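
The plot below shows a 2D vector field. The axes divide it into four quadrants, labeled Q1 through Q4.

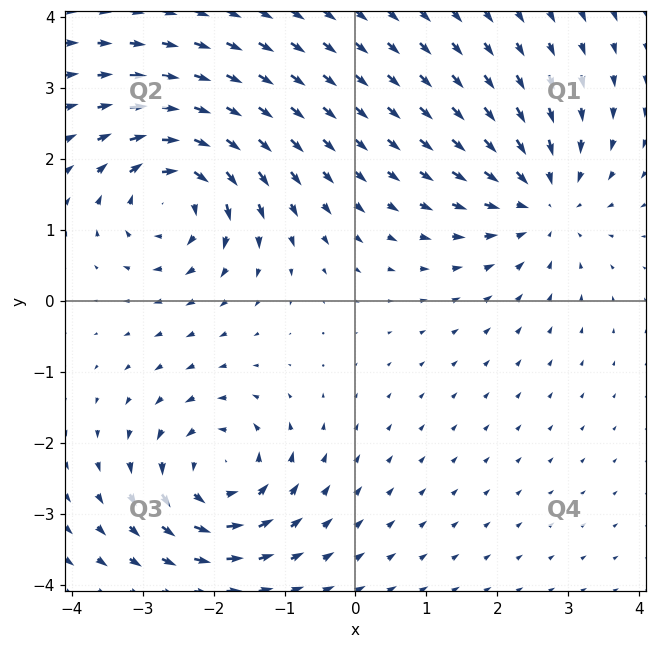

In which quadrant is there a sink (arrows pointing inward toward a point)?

The sink sits at approximately (2.6, 1.4), which lies in quadrant Q1. The divergence there is about -3, negative as expected for a sink.

Q1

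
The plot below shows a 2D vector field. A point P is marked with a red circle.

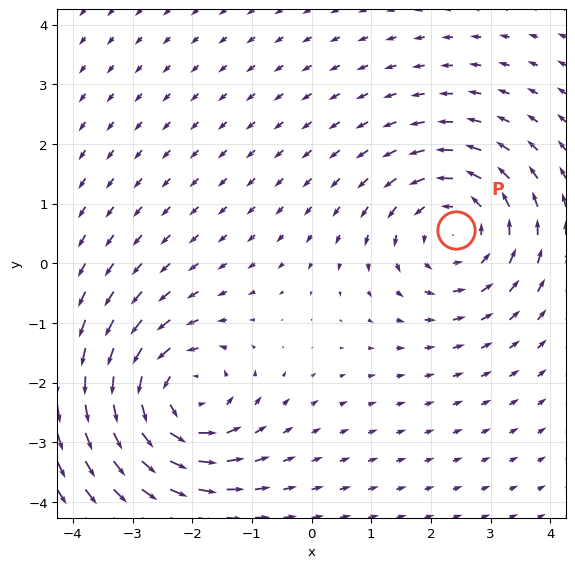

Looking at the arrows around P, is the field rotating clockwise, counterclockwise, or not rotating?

Near P at (2.4, 0.6) the arrows circulate counterclockwise. The curl (z-component) there is about +4; positive curl means counterclockwise rotation.

counterclockwise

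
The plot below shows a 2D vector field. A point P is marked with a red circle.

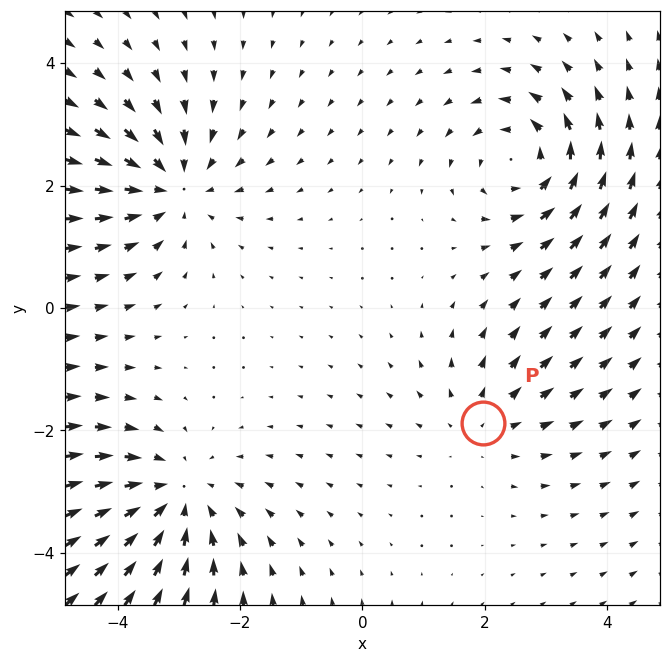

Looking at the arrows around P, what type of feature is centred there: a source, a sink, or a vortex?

At P (2.0, -1.9) the arrows spread outward. Divergence about +2, curl ≈0 — positive divergence with near-zero curl is a source.

source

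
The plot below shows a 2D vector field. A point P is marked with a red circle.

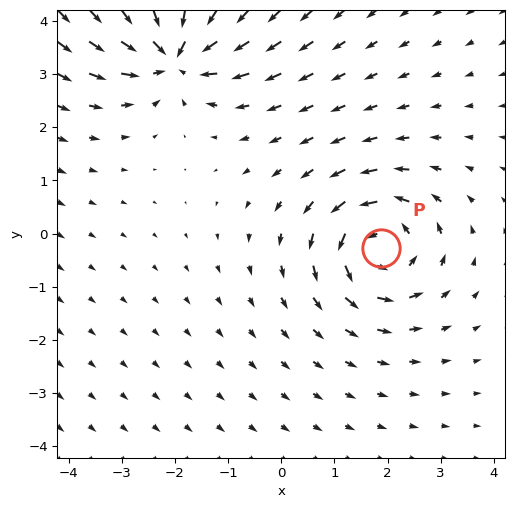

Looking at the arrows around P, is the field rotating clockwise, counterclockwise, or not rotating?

counterclockwise

Near P at (1.9, -0.3) the arrows circulate counterclockwise. The curl (z-component) there is about +5; positive curl means counterclockwise rotation.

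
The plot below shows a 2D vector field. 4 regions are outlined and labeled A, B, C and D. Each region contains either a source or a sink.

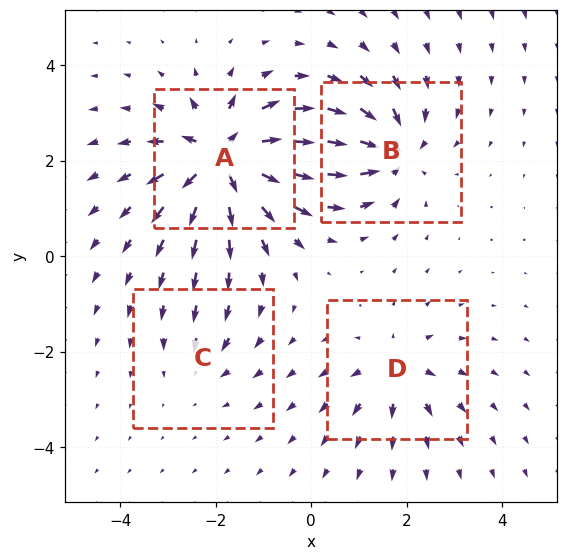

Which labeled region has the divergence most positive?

A

Divergence at each region's feature centre — A: about +9, B: about -6, C: about -3, D: about +4. Region A is most positive.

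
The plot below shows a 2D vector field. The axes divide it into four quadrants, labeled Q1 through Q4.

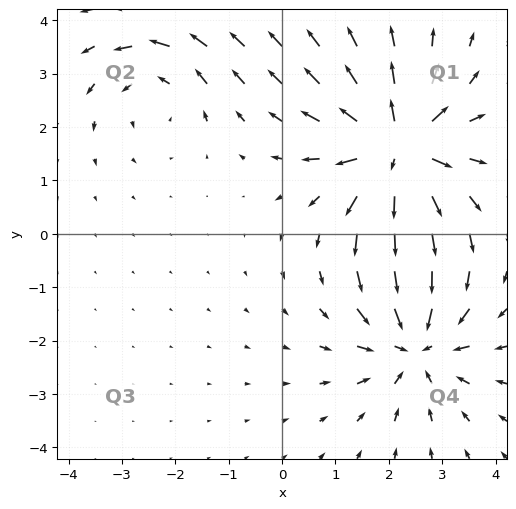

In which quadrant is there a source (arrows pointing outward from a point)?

The source sits at approximately (2.2, 1.6), which lies in quadrant Q1. The divergence there is about +6, positive as expected for a source.

Q1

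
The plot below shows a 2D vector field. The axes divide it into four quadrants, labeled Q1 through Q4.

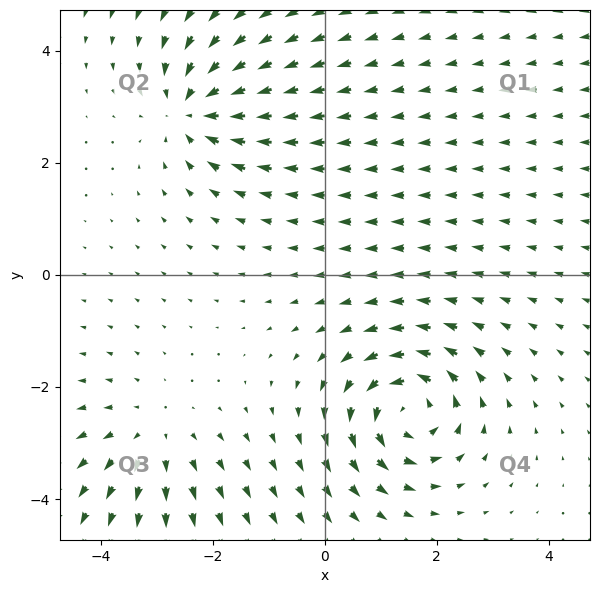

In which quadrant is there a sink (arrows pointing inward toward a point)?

The sink sits at approximately (-2.3, 3.0), which lies in quadrant Q2. The divergence there is about -5, negative as expected for a sink.

Q2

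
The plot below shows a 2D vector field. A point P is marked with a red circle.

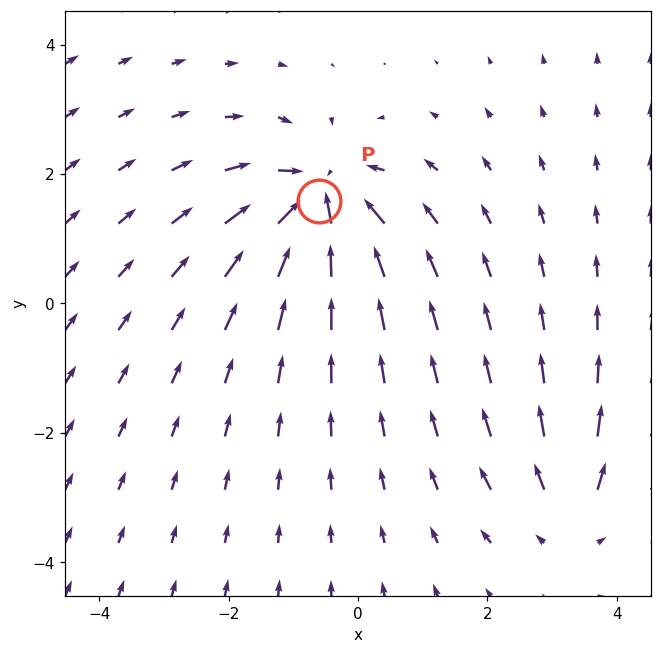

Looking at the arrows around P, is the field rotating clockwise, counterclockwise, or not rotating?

not rotating

Near P at (-0.6, 1.6) the arrows show no circulation. The curl there is ≈0.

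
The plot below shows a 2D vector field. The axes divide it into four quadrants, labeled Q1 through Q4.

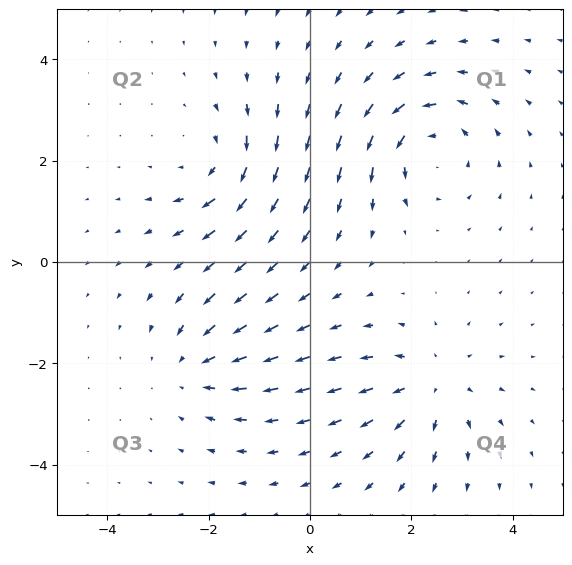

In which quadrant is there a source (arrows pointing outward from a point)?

Q4

The source sits at approximately (2.4, -2.4), which lies in quadrant Q4. The divergence there is about +4, positive as expected for a source.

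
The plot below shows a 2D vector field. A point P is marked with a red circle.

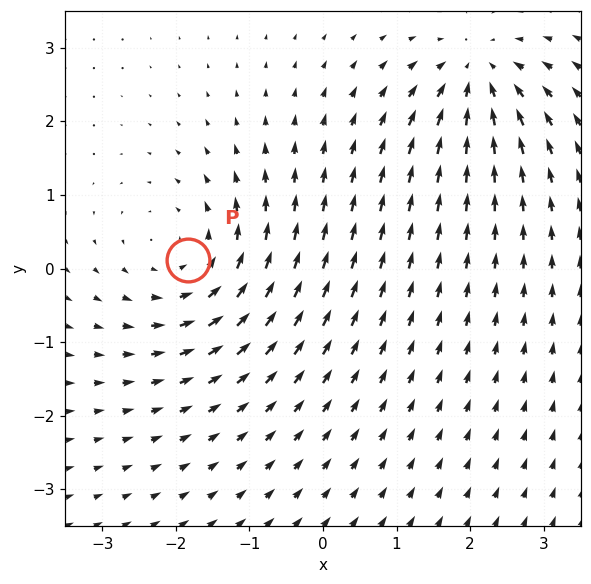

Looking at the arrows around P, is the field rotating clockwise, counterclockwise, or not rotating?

Near P at (-1.8, 0.1) the arrows circulate counterclockwise. The curl (z-component) there is about +4; positive curl means counterclockwise rotation.

counterclockwise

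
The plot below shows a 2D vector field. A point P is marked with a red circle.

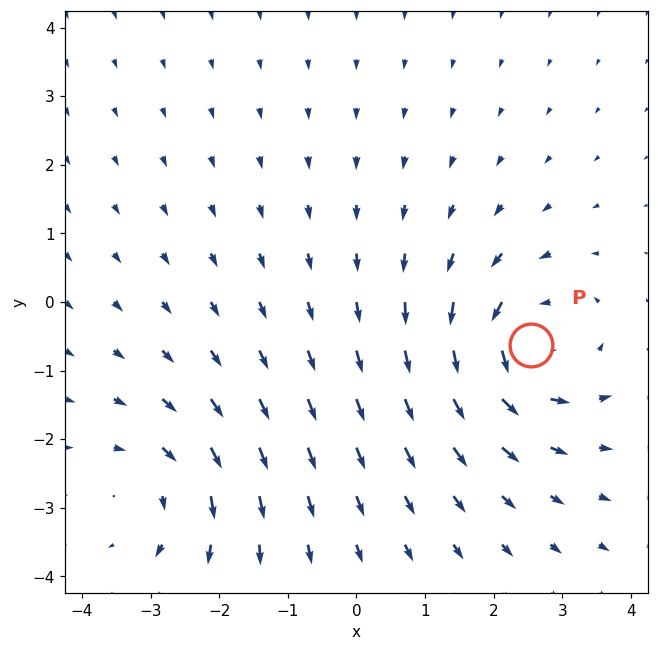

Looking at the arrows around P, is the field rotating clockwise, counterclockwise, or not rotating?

Near P at (2.5, -0.6) the arrows circulate counterclockwise. The curl (z-component) there is about +5; positive curl means counterclockwise rotation.

counterclockwise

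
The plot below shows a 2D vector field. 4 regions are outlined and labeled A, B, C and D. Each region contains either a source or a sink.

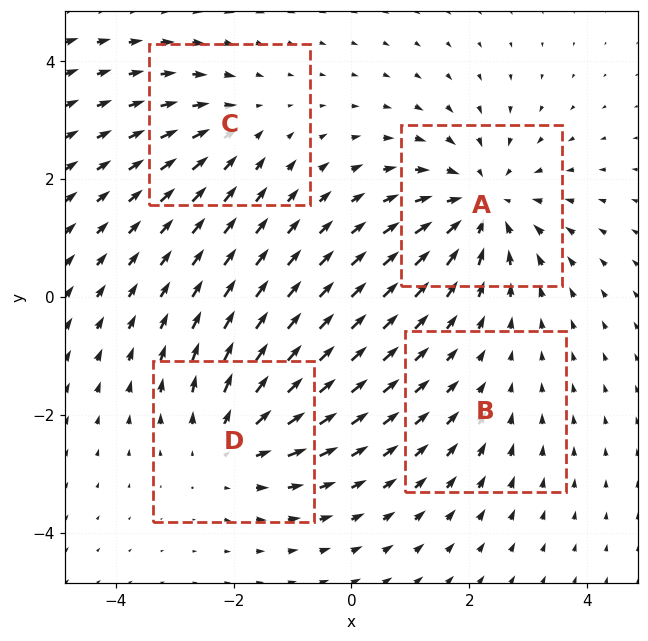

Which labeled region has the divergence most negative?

Divergence at each region's feature centre — A: about -6, B: about -2, C: about -3, D: about +4. Region A is most negative.

A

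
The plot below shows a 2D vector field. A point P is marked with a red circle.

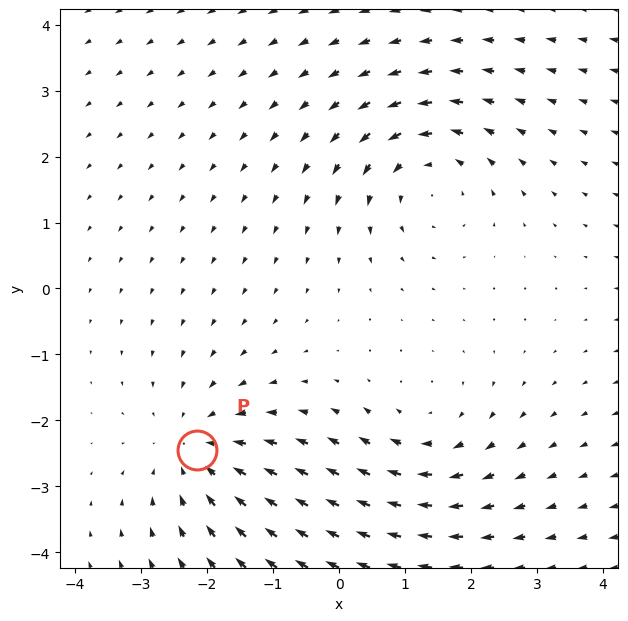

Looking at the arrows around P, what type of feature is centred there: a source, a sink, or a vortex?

sink

At P (-2.2, -2.5) the arrows converge inward. Divergence about -3, curl ≈0 — negative divergence with near-zero curl is a sink.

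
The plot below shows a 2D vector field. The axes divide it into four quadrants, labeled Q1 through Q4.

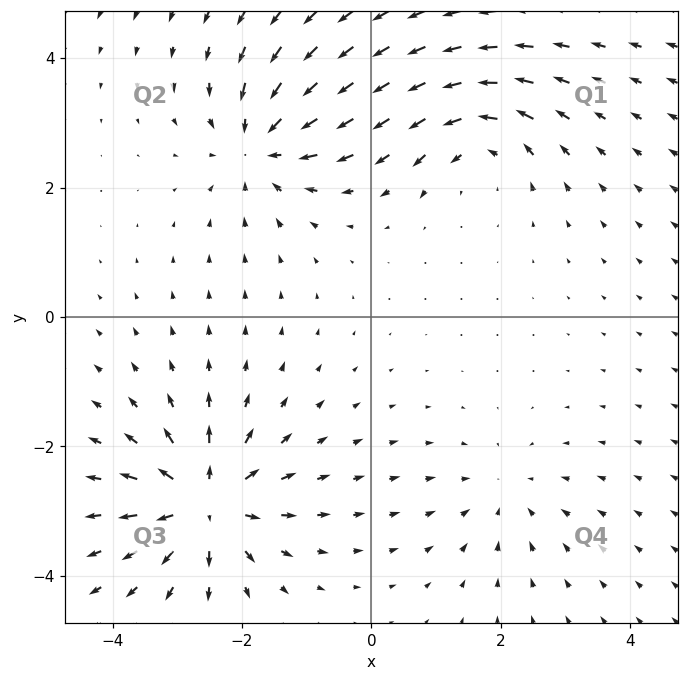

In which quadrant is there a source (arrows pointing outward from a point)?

Q3

The source sits at approximately (-2.6, -2.9), which lies in quadrant Q3. The divergence there is about +7, positive as expected for a source.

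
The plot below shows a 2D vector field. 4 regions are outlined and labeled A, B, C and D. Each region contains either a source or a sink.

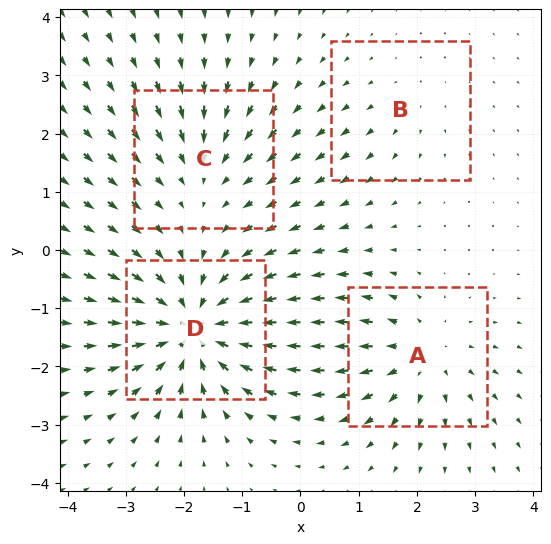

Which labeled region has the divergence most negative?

D

Divergence at each region's feature centre — A: about +4, B: about +2, C: about -3, D: about -7. Region D is most negative.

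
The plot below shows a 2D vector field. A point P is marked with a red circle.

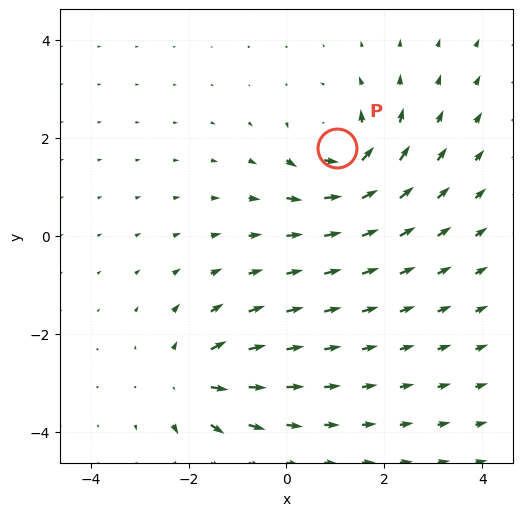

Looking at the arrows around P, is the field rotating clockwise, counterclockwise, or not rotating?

Near P at (1.0, 1.8) the arrows circulate counterclockwise. The curl (z-component) there is about +6; positive curl means counterclockwise rotation.

counterclockwise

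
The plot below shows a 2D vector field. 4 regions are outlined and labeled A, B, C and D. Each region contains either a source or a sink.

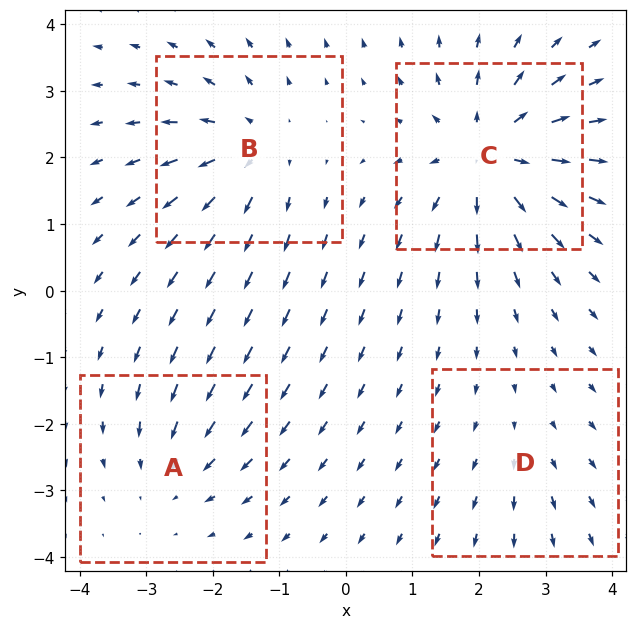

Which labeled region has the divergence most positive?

C

Divergence at each region's feature centre — A: about -3, B: about +5, C: about +7, D: about +2. Region C is most positive.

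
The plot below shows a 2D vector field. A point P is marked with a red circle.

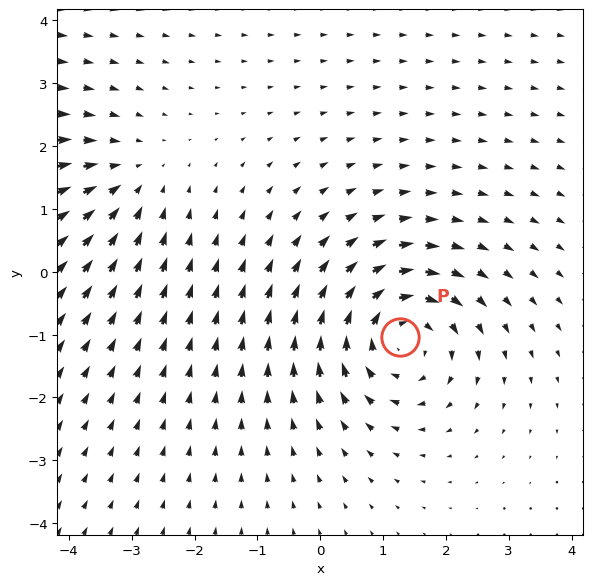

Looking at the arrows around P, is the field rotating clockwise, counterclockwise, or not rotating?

Near P at (1.3, -1.0) the arrows circulate clockwise. The curl (z-component) there is about -5; negative curl means clockwise rotation.

clockwise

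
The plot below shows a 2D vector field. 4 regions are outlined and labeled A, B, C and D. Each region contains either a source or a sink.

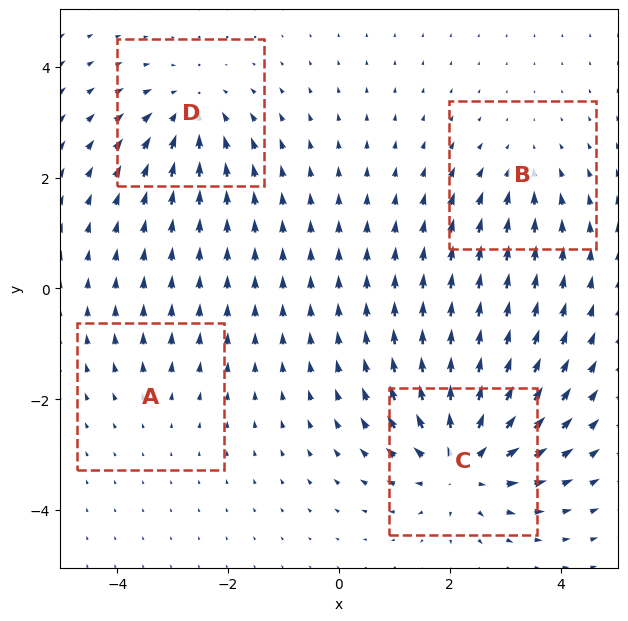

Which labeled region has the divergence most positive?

Divergence at each region's feature centre — A: about +2, B: about -3, C: about +7, D: about -5. Region C is most positive.

C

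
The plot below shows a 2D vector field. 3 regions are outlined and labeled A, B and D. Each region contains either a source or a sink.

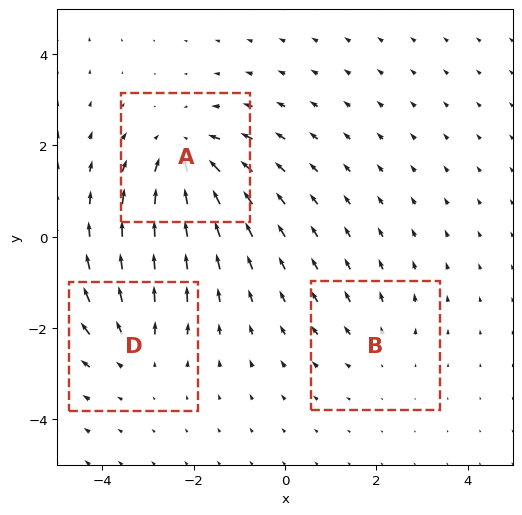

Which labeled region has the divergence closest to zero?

B

Divergence at each region's feature centre — A: about -4, B: about +2, D: about +3. Region B is closest to zero.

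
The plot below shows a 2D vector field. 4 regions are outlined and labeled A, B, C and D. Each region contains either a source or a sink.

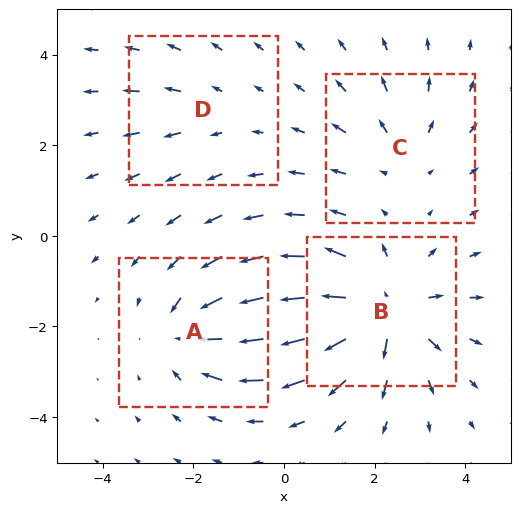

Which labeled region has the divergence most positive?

Divergence at each region's feature centre — A: about -4, B: about +6, C: about +3, D: about +2. Region B is most positive.

B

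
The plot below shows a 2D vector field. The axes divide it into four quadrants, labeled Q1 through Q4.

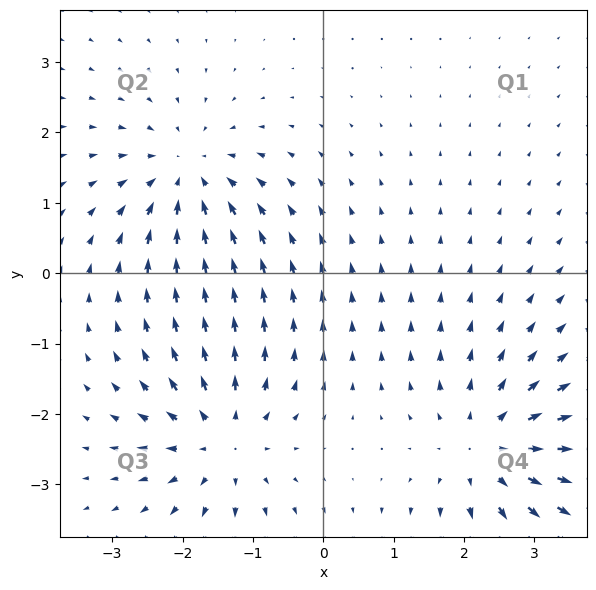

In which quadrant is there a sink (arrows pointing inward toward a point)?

Q2

The sink sits at approximately (-1.9, 1.4), which lies in quadrant Q2. The divergence there is about -4, negative as expected for a sink.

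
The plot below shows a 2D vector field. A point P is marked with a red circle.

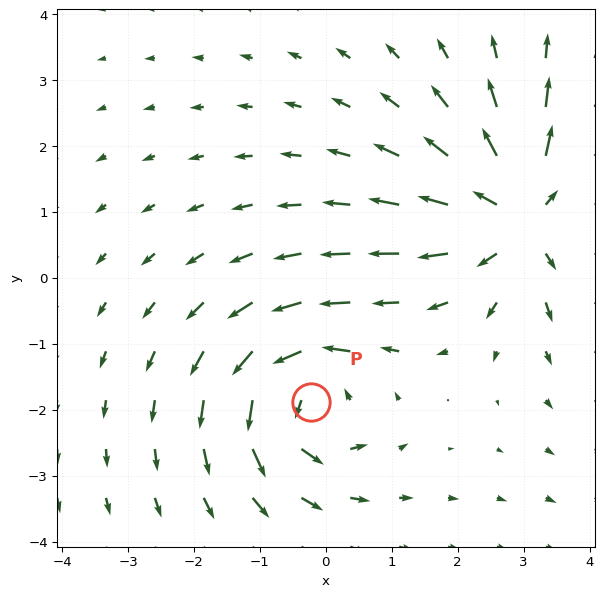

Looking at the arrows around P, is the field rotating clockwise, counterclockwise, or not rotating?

Near P at (-0.2, -1.9) the arrows circulate counterclockwise. The curl (z-component) there is about +4; positive curl means counterclockwise rotation.

counterclockwise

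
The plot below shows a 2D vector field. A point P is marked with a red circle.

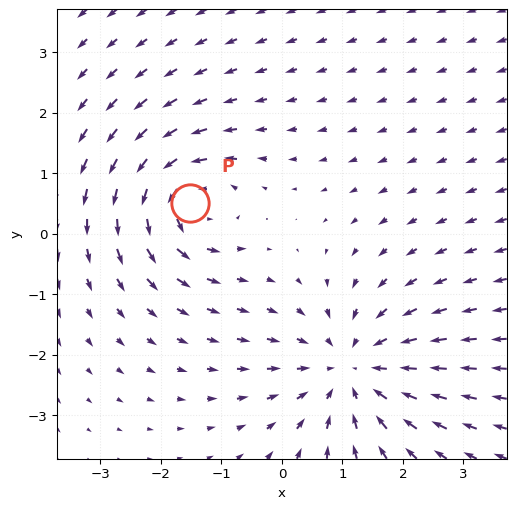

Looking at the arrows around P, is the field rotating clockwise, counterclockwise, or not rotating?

Near P at (-1.5, 0.5) the arrows circulate counterclockwise. The curl (z-component) there is about +5; positive curl means counterclockwise rotation.

counterclockwise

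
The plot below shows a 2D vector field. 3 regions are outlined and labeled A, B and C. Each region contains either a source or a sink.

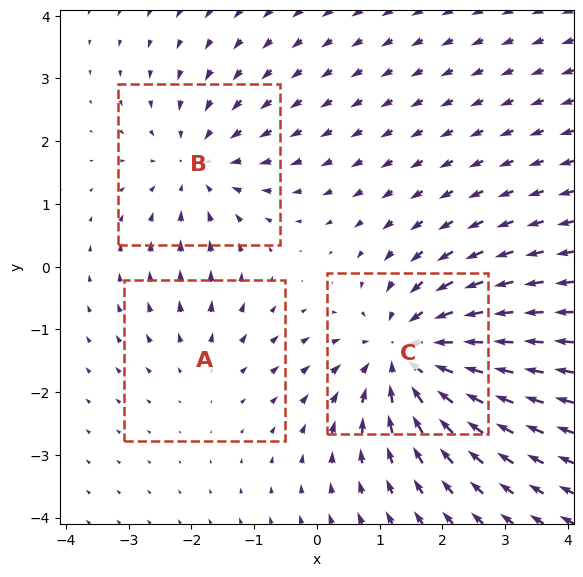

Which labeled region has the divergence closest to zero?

A

Divergence at each region's feature centre — A: about +2, B: about -3, C: about -4. Region A is closest to zero.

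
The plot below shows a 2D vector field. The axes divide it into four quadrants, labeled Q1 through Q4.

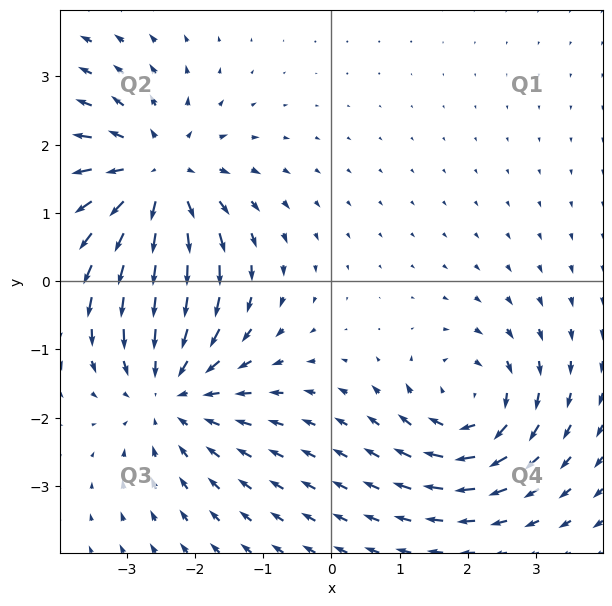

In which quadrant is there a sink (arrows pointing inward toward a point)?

Q3

The sink sits at approximately (-2.4, -1.6), which lies in quadrant Q3. The divergence there is about -3, negative as expected for a sink.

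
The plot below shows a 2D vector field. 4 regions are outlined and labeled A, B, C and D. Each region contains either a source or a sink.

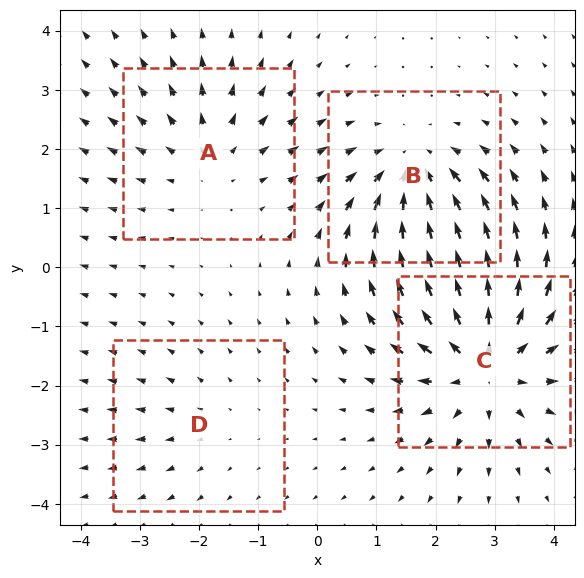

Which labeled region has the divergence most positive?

Divergence at each region's feature centre — A: about +3, B: about -4, C: about +6, D: about +2. Region C is most positive.

C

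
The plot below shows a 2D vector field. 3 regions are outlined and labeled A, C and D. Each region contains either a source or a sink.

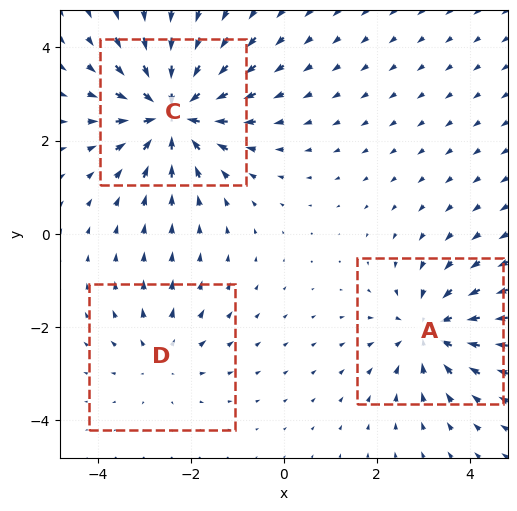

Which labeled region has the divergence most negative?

C

Divergence at each region's feature centre — A: about -3, C: about -5, D: about +2. Region C is most negative.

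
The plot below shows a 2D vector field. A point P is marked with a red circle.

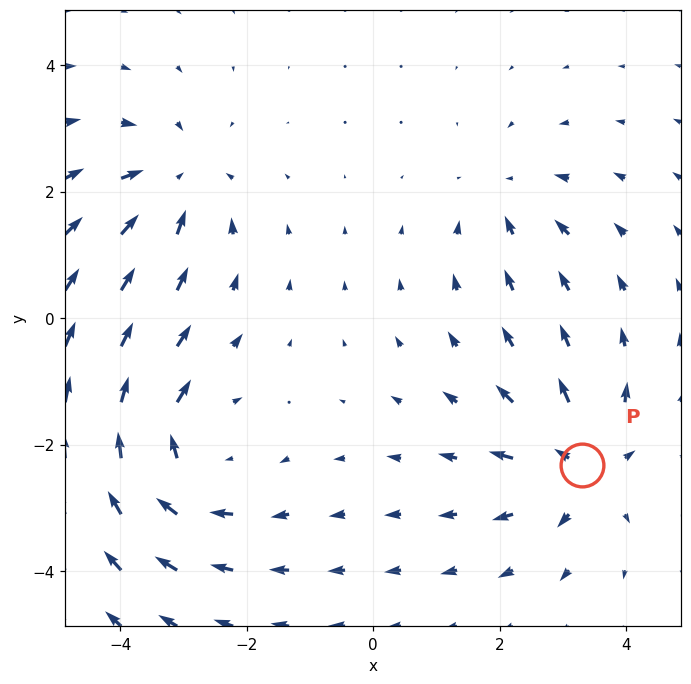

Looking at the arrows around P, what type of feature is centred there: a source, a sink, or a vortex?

source

At P (3.3, -2.3) the arrows spread outward. Divergence about +4, curl ≈0 — positive divergence with near-zero curl is a source.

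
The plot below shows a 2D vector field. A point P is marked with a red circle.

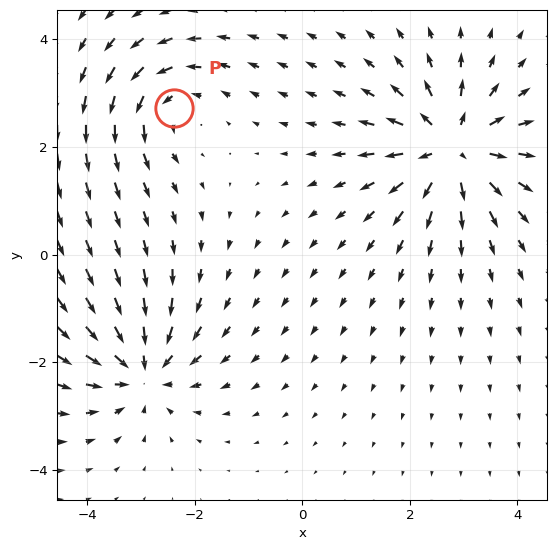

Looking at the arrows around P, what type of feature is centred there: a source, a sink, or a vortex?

At P (-2.4, 2.7) the arrows circulate counterclockwise. Divergence ≈0, curl about +3 — near-zero divergence with nonzero curl is a vortex.

vortex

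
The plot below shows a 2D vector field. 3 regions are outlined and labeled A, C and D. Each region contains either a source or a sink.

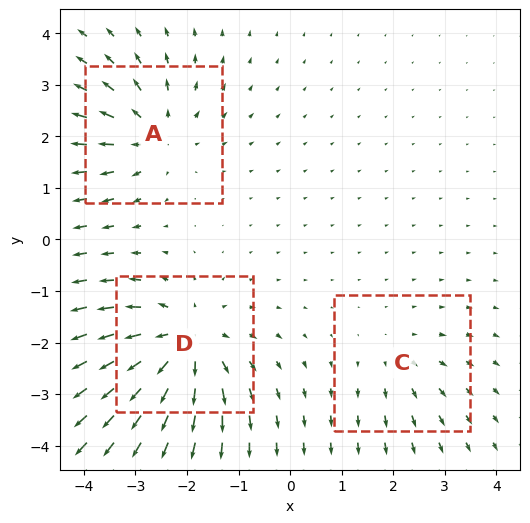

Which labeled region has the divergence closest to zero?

Divergence at each region's feature centre — A: about +3, C: about +2, D: about +5. Region C is closest to zero.

C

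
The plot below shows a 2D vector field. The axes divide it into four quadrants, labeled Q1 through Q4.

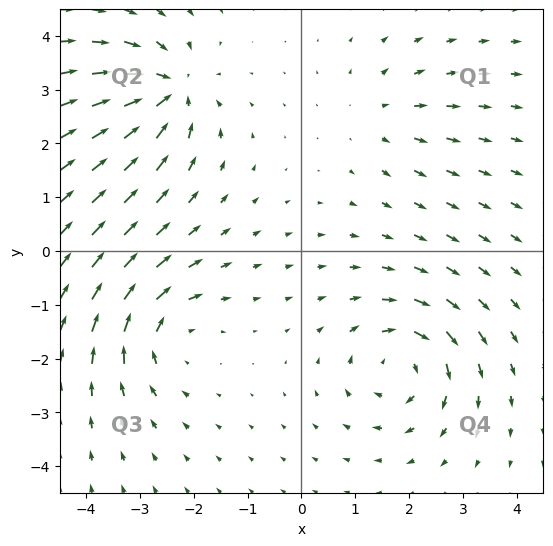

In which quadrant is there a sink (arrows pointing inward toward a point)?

Q2

The sink sits at approximately (-2.5, 3.0), which lies in quadrant Q2. The divergence there is about -6, negative as expected for a sink.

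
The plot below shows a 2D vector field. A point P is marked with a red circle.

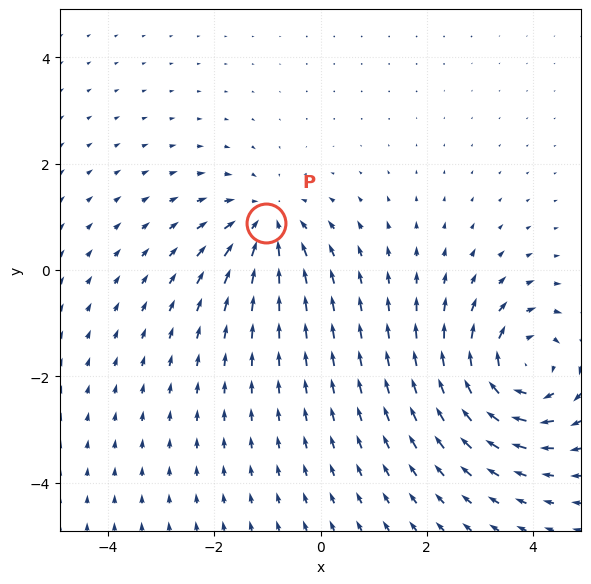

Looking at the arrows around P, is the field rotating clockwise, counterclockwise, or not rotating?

not rotating

Near P at (-1.0, 0.9) the arrows show no circulation. The curl there is ≈0.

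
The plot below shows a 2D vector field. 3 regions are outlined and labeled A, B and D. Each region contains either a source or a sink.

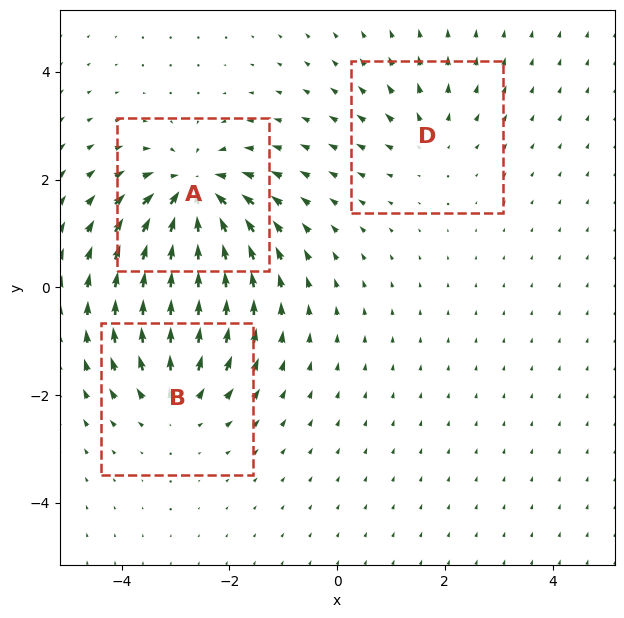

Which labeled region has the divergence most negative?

A

Divergence at each region's feature centre — A: about -6, B: about +3, D: about +2. Region A is most negative.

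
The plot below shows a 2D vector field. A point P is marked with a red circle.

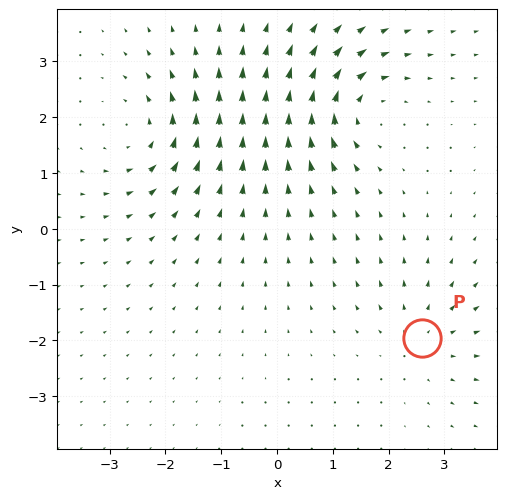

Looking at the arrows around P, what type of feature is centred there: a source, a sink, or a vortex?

source

At P (2.6, -2.0) the arrows spread outward. Divergence about +3, curl ≈0 — positive divergence with near-zero curl is a source.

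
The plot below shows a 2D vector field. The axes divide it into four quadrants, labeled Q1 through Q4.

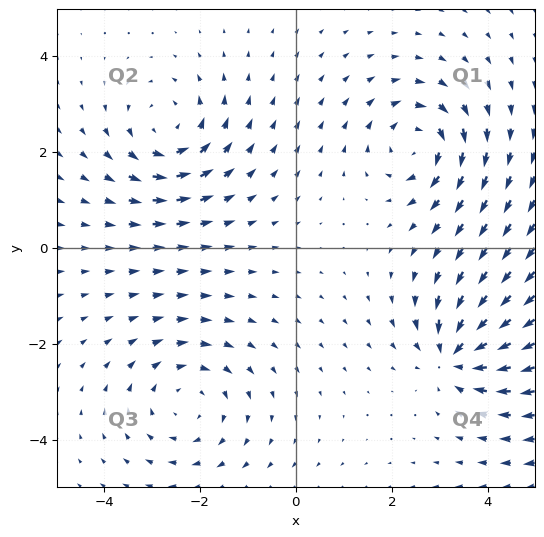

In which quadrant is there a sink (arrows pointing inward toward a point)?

Q4

The sink sits at approximately (3.3, -2.2), which lies in quadrant Q4. The divergence there is about -6, negative as expected for a sink.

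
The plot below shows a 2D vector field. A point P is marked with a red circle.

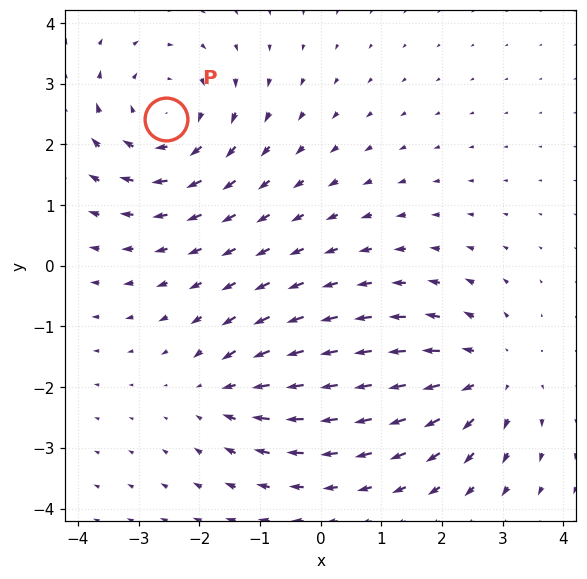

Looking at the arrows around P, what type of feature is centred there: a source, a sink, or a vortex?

At P (-2.5, 2.4) the arrows circulate clockwise. Divergence ≈0, curl about -4 — near-zero divergence with nonzero curl is a vortex.

vortex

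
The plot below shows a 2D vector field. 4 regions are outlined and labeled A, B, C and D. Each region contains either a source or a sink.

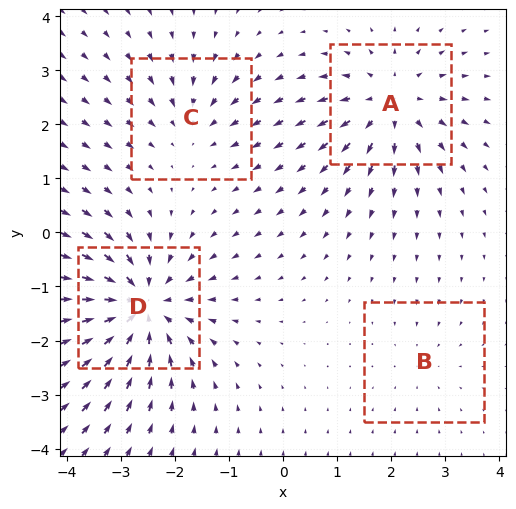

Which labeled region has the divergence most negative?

Divergence at each region's feature centre — A: about +6, B: about -2, C: about -3, D: about -8. Region D is most negative.

D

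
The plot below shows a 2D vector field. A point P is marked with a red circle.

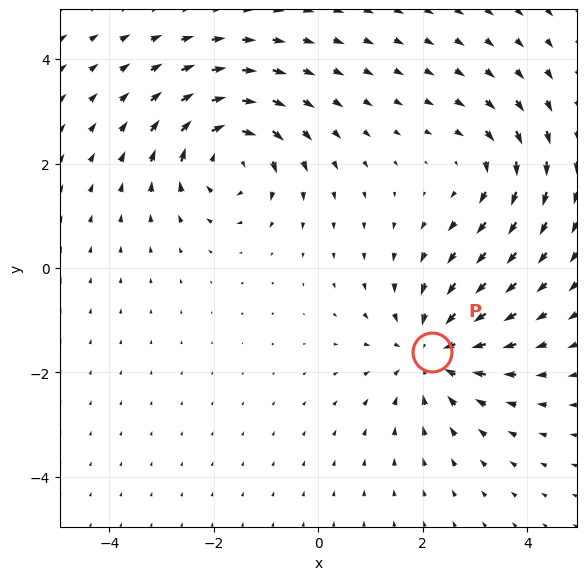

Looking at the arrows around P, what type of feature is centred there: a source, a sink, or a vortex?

sink

At P (2.2, -1.6) the arrows converge inward. Divergence about -4, curl ≈0 — negative divergence with near-zero curl is a sink.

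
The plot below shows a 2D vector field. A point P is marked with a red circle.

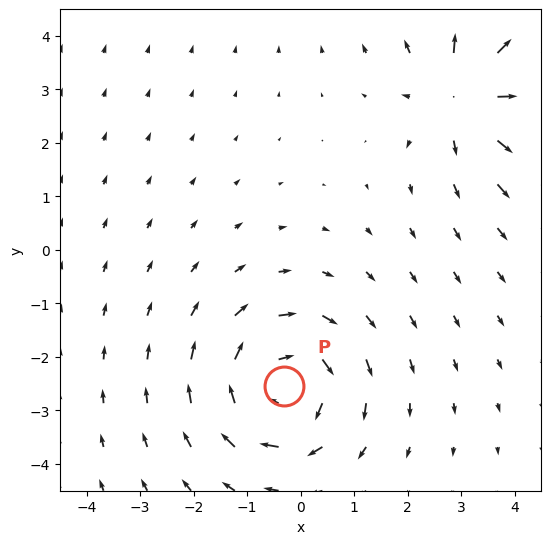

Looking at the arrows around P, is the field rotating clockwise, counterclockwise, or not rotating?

Near P at (-0.3, -2.6) the arrows circulate clockwise. The curl (z-component) there is about -5; negative curl means clockwise rotation.

clockwise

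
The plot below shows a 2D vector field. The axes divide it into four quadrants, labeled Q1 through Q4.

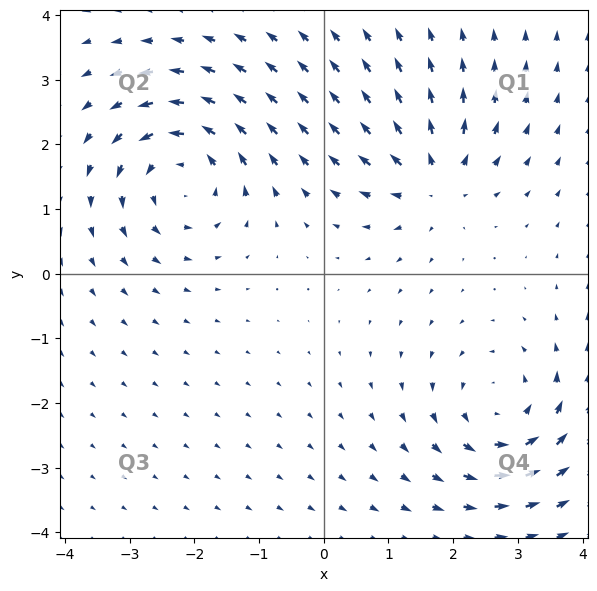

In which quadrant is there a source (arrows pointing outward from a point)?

The source sits at approximately (1.7, 1.4), which lies in quadrant Q1. The divergence there is about +4, positive as expected for a source.

Q1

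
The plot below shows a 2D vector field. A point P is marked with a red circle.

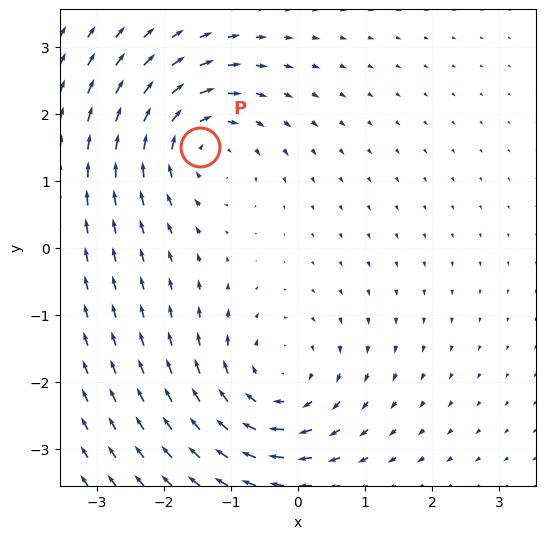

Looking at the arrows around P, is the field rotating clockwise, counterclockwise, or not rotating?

clockwise

Near P at (-1.5, 1.5) the arrows circulate clockwise. The curl (z-component) there is about -4; negative curl means clockwise rotation.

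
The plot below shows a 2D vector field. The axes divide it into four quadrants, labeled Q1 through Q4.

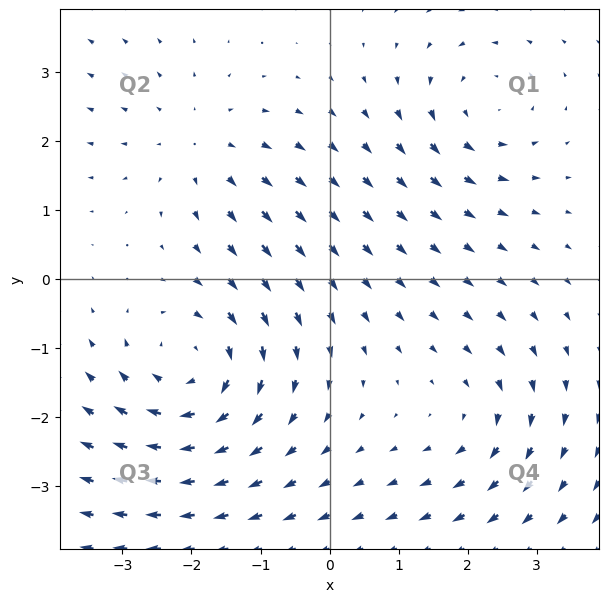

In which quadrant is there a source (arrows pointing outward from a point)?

Q2

The source sits at approximately (-1.9, 1.9), which lies in quadrant Q2. The divergence there is about +3, positive as expected for a source.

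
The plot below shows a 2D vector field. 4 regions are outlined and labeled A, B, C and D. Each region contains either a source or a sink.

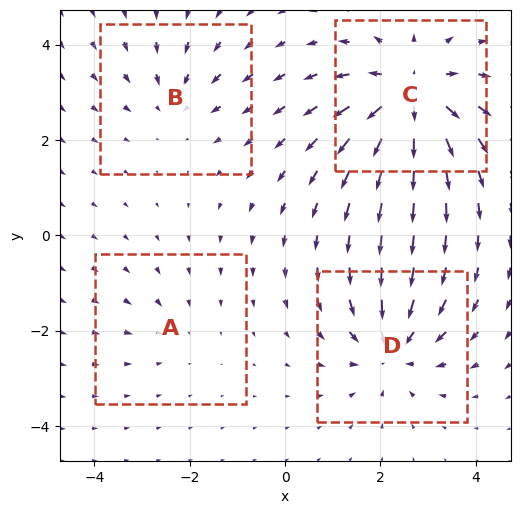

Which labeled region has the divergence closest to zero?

Divergence at each region's feature centre — A: about -2, B: about -3, C: about +6, D: about -5. Region A is closest to zero.

A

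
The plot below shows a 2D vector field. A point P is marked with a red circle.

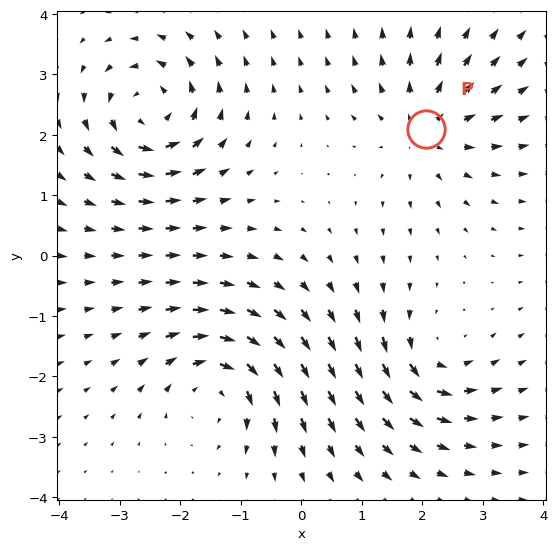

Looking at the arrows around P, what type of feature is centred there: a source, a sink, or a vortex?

At P (2.1, 2.1) the arrows spread outward. Divergence about +3, curl ≈0 — positive divergence with near-zero curl is a source.

source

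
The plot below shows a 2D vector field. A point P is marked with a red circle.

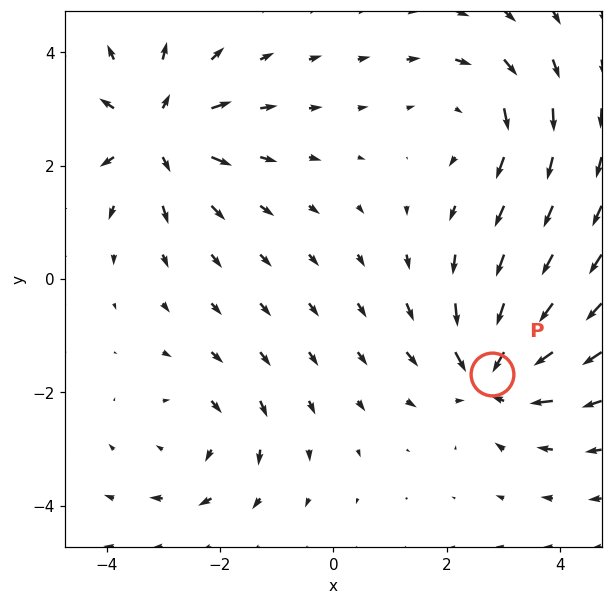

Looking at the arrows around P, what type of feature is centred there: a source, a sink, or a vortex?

At P (2.8, -1.7) the arrows converge inward. Divergence about -5, curl ≈0 — negative divergence with near-zero curl is a sink.

sink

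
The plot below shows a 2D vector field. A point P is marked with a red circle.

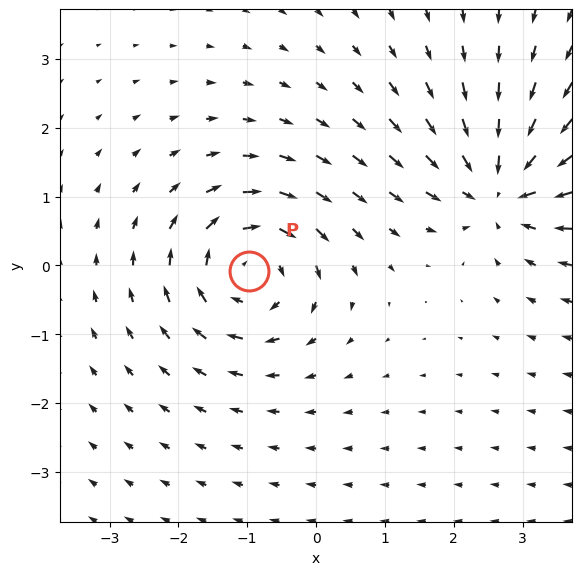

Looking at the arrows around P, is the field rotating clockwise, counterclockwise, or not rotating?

clockwise

Near P at (-1.0, -0.1) the arrows circulate clockwise. The curl (z-component) there is about -5; negative curl means clockwise rotation.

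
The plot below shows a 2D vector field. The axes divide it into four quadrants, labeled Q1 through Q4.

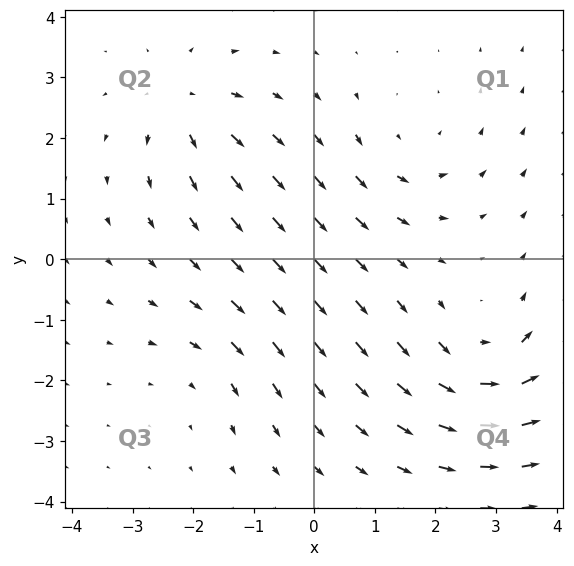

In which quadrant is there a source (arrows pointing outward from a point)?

Q2

The source sits at approximately (-2.2, 2.5), which lies in quadrant Q2. The divergence there is about +4, positive as expected for a source.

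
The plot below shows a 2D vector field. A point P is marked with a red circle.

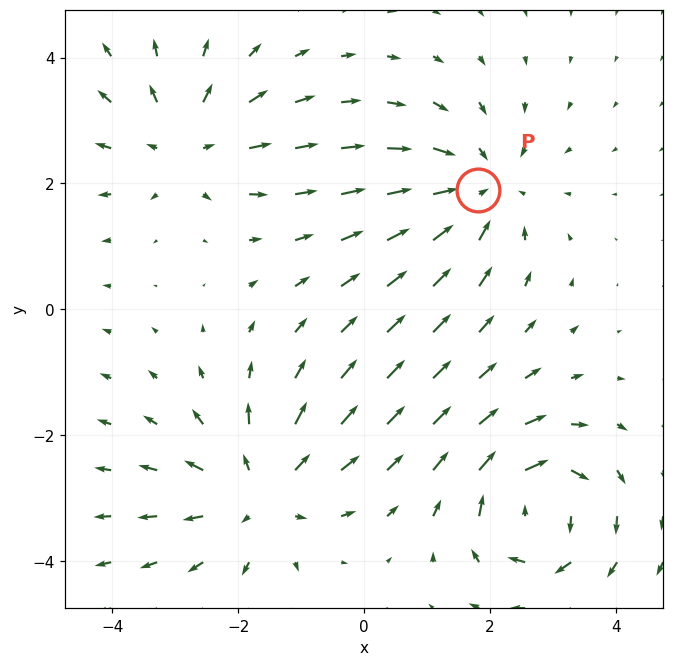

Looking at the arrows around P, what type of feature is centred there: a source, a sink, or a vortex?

sink

At P (1.8, 1.9) the arrows converge inward. Divergence about -4, curl ≈0 — negative divergence with near-zero curl is a sink.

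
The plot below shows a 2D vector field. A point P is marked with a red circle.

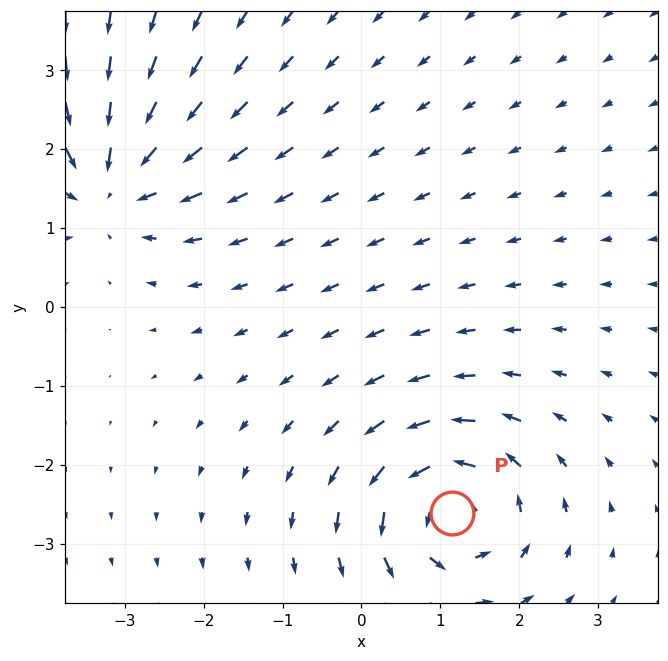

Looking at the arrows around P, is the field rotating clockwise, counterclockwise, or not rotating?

counterclockwise

Near P at (1.1, -2.6) the arrows circulate counterclockwise. The curl (z-component) there is about +5; positive curl means counterclockwise rotation.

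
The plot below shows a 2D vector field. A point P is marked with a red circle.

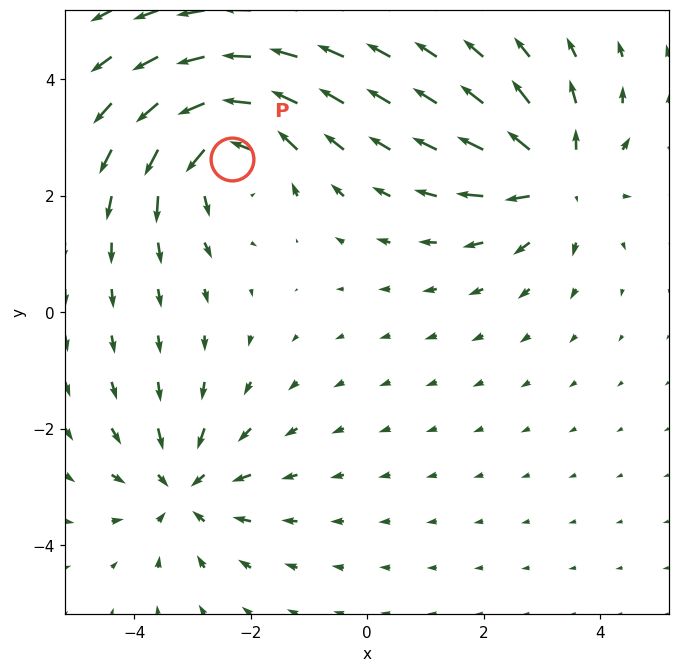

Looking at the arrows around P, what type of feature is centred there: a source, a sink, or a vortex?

At P (-2.3, 2.6) the arrows circulate counterclockwise. Divergence ≈0, curl about +4 — near-zero divergence with nonzero curl is a vortex.

vortex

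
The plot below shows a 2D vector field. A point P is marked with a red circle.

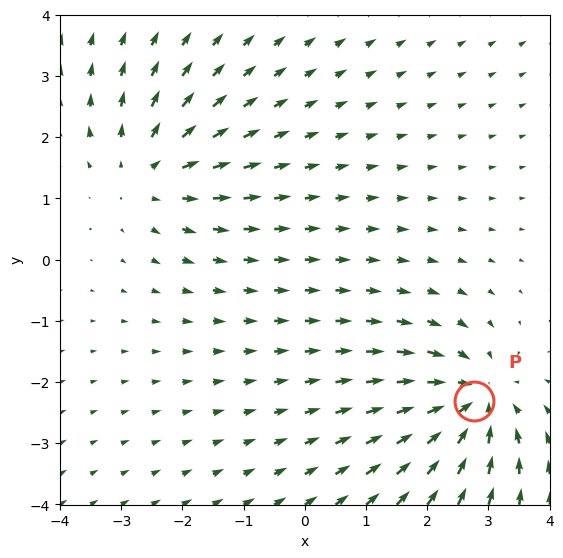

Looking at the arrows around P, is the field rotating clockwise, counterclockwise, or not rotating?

Near P at (2.8, -2.3) the arrows show no circulation. The curl there is ≈0.

not rotating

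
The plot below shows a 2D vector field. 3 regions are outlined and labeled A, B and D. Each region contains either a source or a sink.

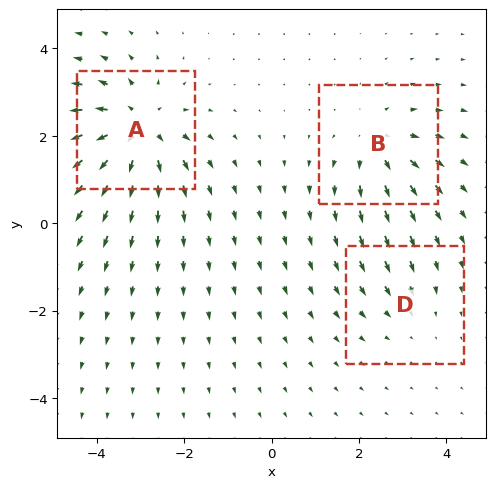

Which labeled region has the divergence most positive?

A

Divergence at each region's feature centre — A: about +5, B: about +3, D: about -2. Region A is most positive.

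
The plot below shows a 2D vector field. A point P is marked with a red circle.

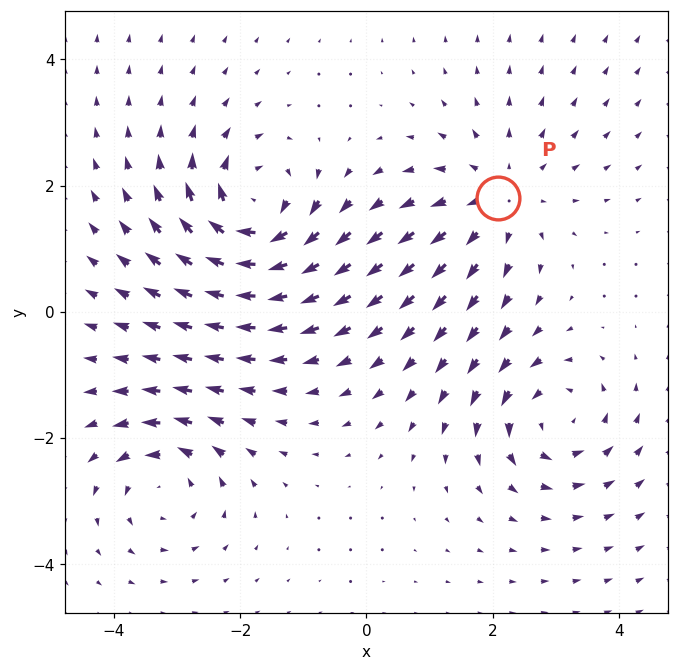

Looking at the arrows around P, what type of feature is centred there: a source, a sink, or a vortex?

At P (2.1, 1.8) the arrows spread outward. Divergence about +4, curl ≈0 — positive divergence with near-zero curl is a source.

source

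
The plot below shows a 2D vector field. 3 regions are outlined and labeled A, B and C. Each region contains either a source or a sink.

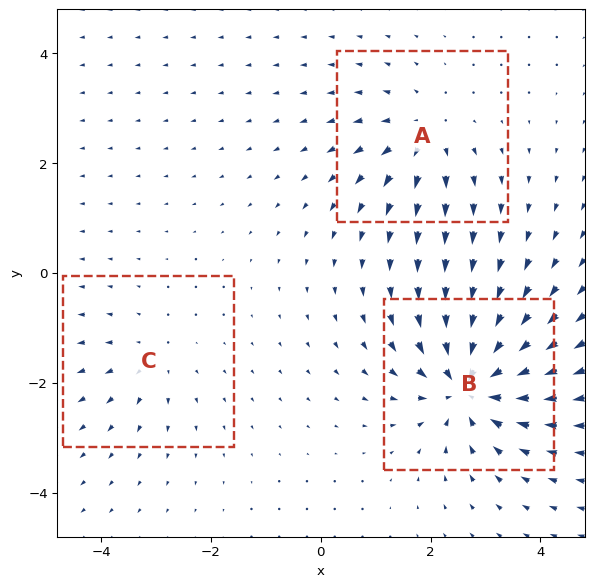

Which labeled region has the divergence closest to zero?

Divergence at each region's feature centre — A: about +4, B: about -6, C: about +2. Region C is closest to zero.

C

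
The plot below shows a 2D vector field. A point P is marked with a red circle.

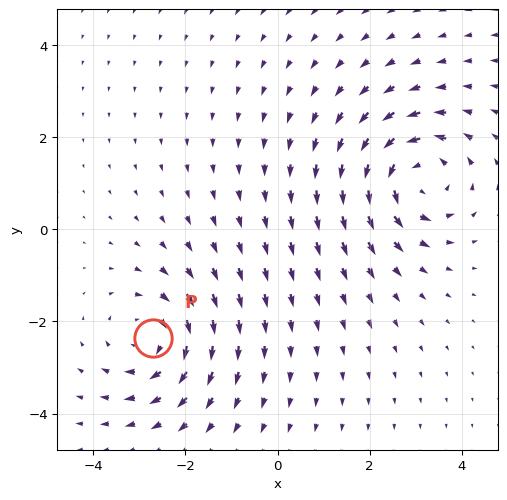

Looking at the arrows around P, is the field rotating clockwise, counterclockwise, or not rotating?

Near P at (-2.7, -2.4) the arrows circulate clockwise. The curl (z-component) there is about -3; negative curl means clockwise rotation.

clockwise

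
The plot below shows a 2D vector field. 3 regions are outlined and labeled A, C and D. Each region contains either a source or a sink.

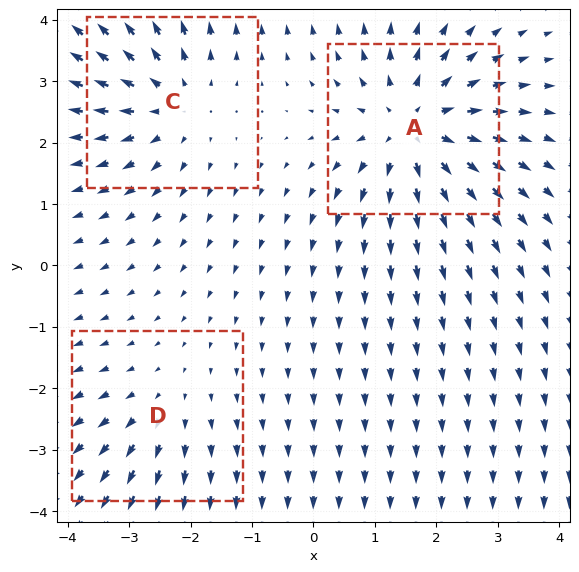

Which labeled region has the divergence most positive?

Divergence at each region's feature centre — A: about +4, C: about +3, D: about +2. Region A is most positive.

A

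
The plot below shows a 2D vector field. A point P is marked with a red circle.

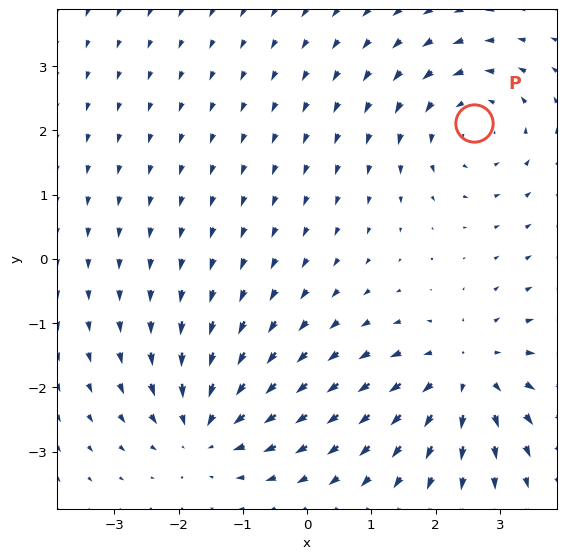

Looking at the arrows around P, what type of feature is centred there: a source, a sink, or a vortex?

vortex

At P (2.6, 2.1) the arrows circulate counterclockwise. Divergence ≈0, curl about +4 — near-zero divergence with nonzero curl is a vortex.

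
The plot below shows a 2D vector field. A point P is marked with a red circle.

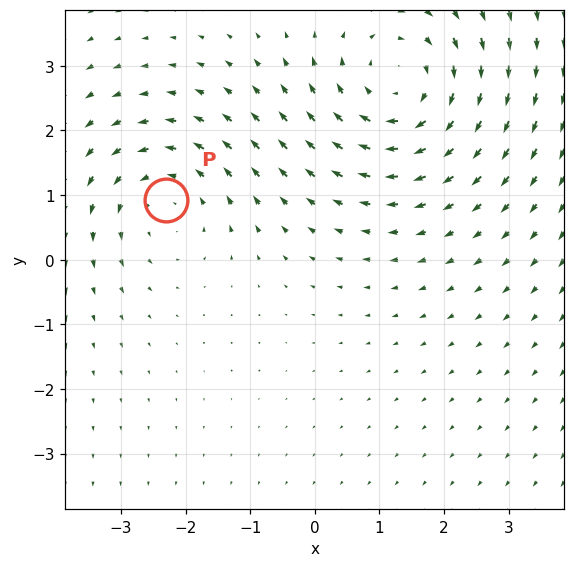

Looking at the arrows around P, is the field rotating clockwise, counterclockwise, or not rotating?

counterclockwise

Near P at (-2.3, 0.9) the arrows circulate counterclockwise. The curl (z-component) there is about +3; positive curl means counterclockwise rotation.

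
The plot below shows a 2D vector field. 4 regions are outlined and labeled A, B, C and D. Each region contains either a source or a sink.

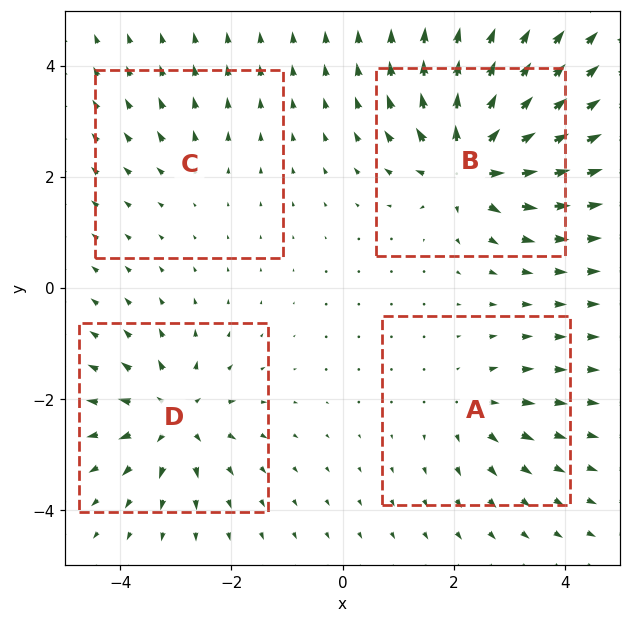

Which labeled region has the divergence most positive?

Divergence at each region's feature centre — A: about +4, B: about +9, C: about +2, D: about +7. Region B is most positive.

B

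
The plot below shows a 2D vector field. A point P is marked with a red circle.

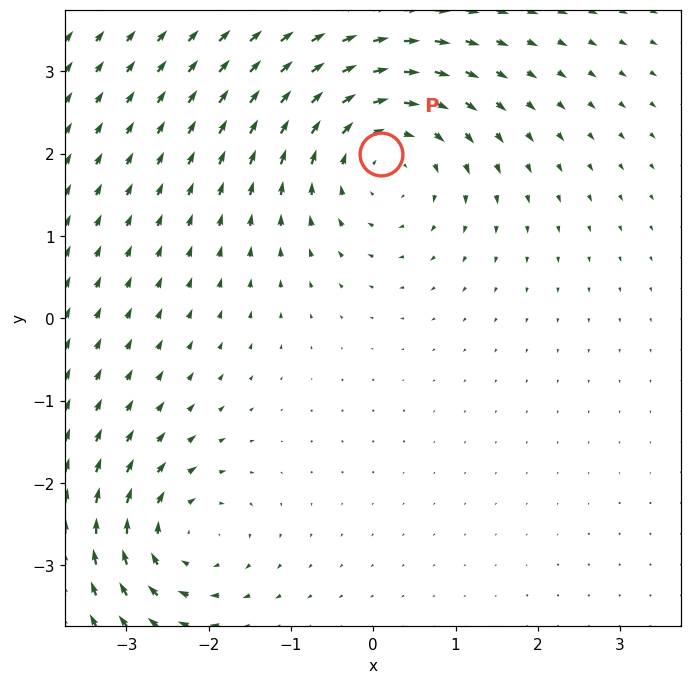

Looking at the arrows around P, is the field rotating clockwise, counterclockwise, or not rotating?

Near P at (0.1, 2.0) the arrows circulate clockwise. The curl (z-component) there is about -3; negative curl means clockwise rotation.

clockwise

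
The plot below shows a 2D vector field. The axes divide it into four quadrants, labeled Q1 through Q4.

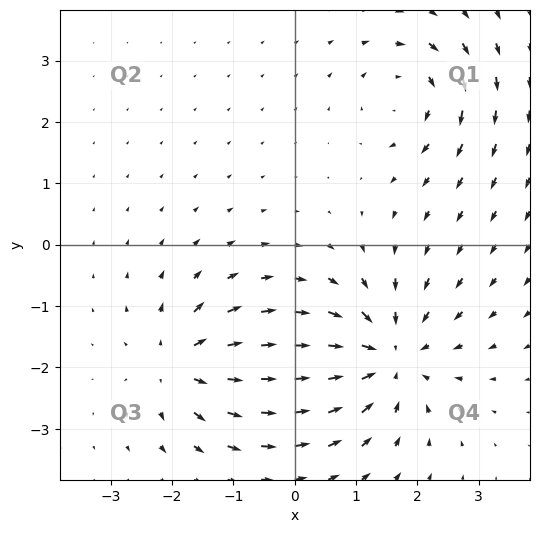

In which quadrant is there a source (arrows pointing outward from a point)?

Q3

The source sits at approximately (-1.8, -1.9), which lies in quadrant Q3. The divergence there is about +5, positive as expected for a source.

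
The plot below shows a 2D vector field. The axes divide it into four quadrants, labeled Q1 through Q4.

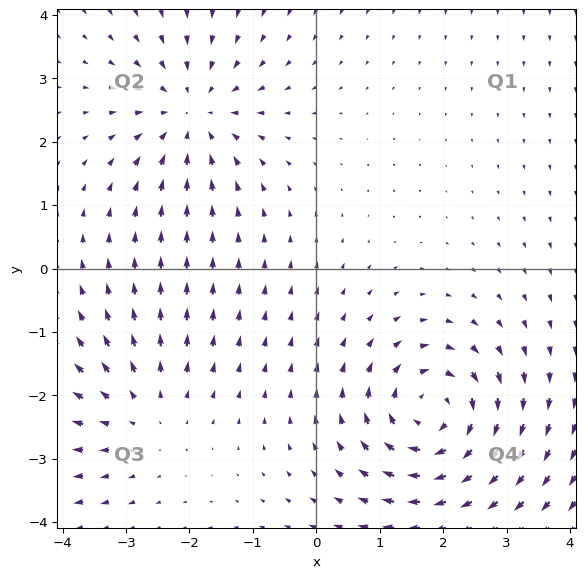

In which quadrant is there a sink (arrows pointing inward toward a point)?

Q2

The sink sits at approximately (-2.0, 2.4), which lies in quadrant Q2. The divergence there is about -3, negative as expected for a sink.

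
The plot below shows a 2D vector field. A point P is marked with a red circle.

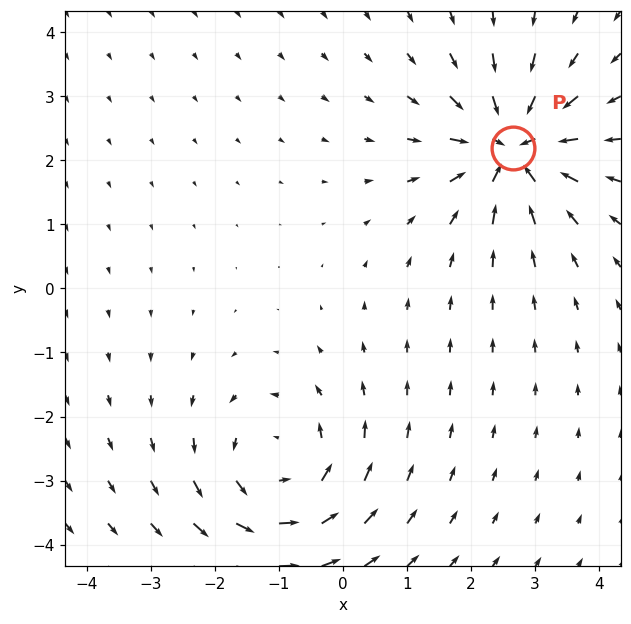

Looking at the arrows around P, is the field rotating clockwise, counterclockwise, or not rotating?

not rotating

Near P at (2.6, 2.2) the arrows show no circulation. The curl there is ≈0.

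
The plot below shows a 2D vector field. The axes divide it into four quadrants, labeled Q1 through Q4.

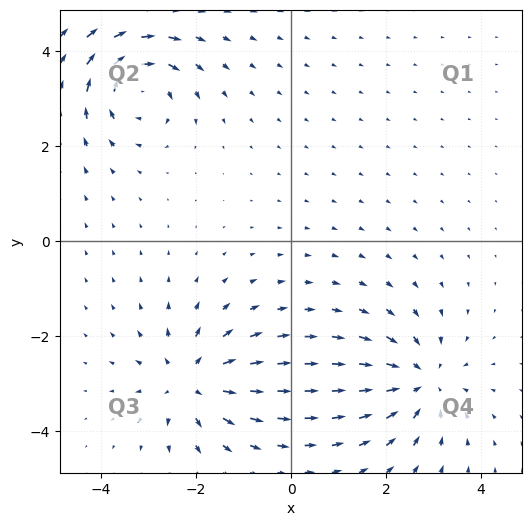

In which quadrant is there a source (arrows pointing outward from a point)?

Q3

The source sits at approximately (-2.1, -3.0), which lies in quadrant Q3. The divergence there is about +5, positive as expected for a source.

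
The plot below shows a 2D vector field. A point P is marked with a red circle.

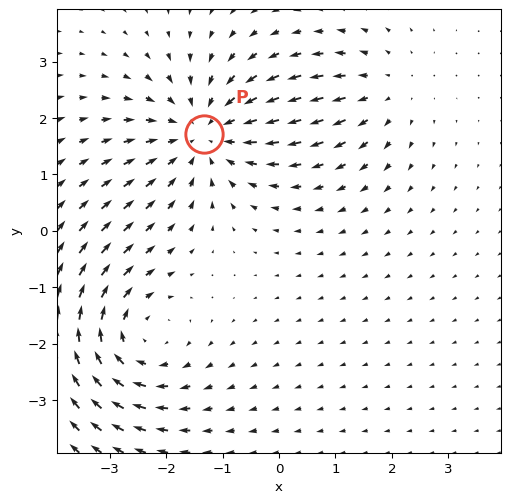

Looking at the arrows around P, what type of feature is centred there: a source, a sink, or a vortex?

At P (-1.3, 1.7) the arrows converge inward. Divergence about -4, curl ≈0 — negative divergence with near-zero curl is a sink.

sink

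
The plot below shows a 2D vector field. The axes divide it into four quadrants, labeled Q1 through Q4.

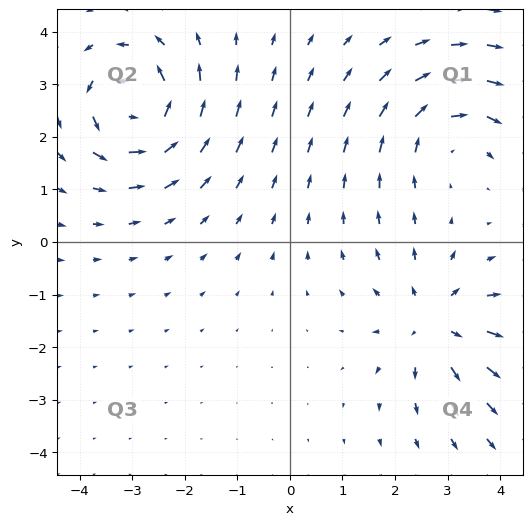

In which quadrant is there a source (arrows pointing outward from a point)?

Q4

The source sits at approximately (2.7, -1.5), which lies in quadrant Q4. The divergence there is about +4, positive as expected for a source.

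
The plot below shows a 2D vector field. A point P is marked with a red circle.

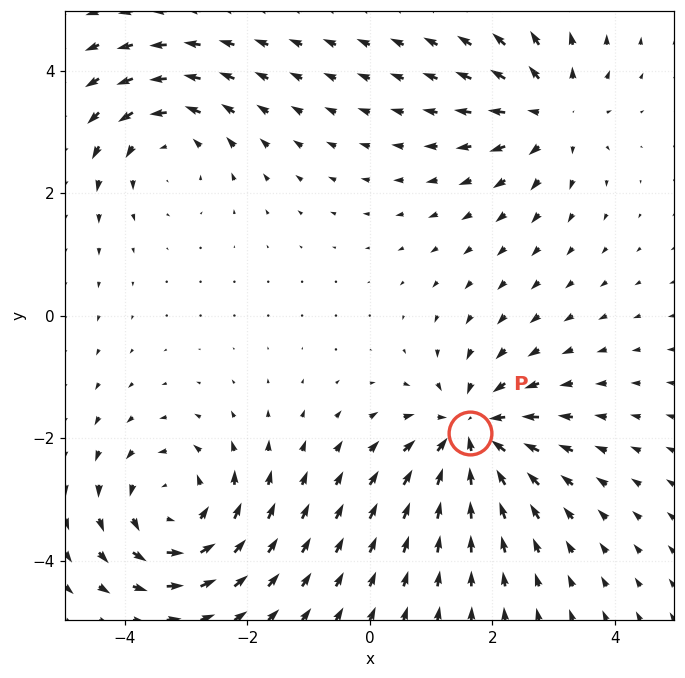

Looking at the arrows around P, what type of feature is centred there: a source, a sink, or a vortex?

sink

At P (1.6, -1.9) the arrows converge inward. Divergence about -5, curl ≈0 — negative divergence with near-zero curl is a sink.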